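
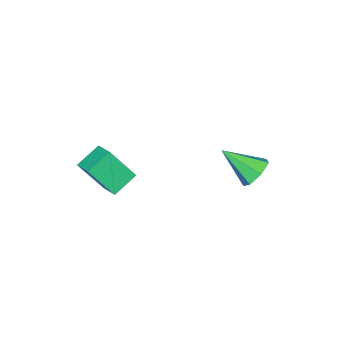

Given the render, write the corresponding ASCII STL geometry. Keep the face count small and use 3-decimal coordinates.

solid 
facet normal -0.226 0.783 -0.579
outer loop
vertex -3.108 0.652 -1.172
vertex -3.777 0.926 -0.541
vertex -2.849 1.17 -0.573
endloop
endfacet
facet normal 0.940 -0.314 -0.135
outer loop
vertex -3.108 0.652 -1.172
vertex -2.849 1.17 -0.573
vertex -3.303 -0.726 0.681
endloop
endfacet
facet normal -0.226 0.783 -0.579
outer loop
vertex -2.849 1.17 -0.573
vertex -3.777 0.926 -0.541
vertex -3.289 1.504 0.05
endloop
endfacet
facet normal 0.843 0.142 0.519
outer loop
vertex -2.849 1.17 -0.573
vertex -3.289 1.504 0.05
vertex -3.303 -0.726 0.681
endloop
endfacet
facet normal -0.225 0.783 -0.580
outer loop
vertex -3.289 1.504 0.05
vertex -3.777 0.926 -0.541
vertex -4.097 1.404 0.228
endloop
endfacet
facet normal 0.176 0.267 0.948
outer loop
vertex -3.289 1.504 0.05
vertex -4.097 1.404 0.228
vertex -3.303 -0.726 0.681
endloop
endfacet
facet normal -0.224 0.783 -0.580
outer loop
vertex -4.097 1.404 0.228
vertex -3.777 0.926 -0.541
vertex -4.664 0.944 -0.174
endloop
endfacet
facet normal -0.560 -0.033 0.828
outer loop
vertex -4.097 1.404 0.228
vertex -4.664 0.944 -0.174
vertex -3.303 -0.726 0.681
endloop
endfacet
facet normal -0.224 0.783 -0.580
outer loop
vertex -4.664 0.944 -0.174
vertex -3.777 0.926 -0.541
vertex -4.563 0.471 -0.852
endloop
endfacet
facet normal -0.809 -0.531 0.250
outer loop
vertex -4.664 0.944 -0.174
vertex -4.563 0.471 -0.852
vertex -3.303 -0.726 0.681
endloop
endfacet
facet normal -0.224 0.784 -0.579
outer loop
vertex -4.563 0.471 -0.852
vertex -3.777 0.926 -0.541
vertex -3.87 0.341 -1.296
endloop
endfacet
facet normal -0.385 -0.854 -0.351
outer loop
vertex -4.563 0.471 -0.852
vertex -3.87 0.341 -1.296
vertex -3.303 -0.726 0.681
endloop
endfacet
facet normal -0.225 0.783 -0.579
outer loop
vertex -3.87 0.341 -1.296
vertex -3.777 0.926 -0.541
vertex -3.108 0.652 -1.172
endloop
endfacet
facet normal 0.394 -0.757 -0.521
outer loop
vertex -3.87 0.341 -1.296
vertex -3.108 0.652 -1.172
vertex -3.303 -0.726 0.681
endloop
endfacet
facet normal -0.317 0.472 -0.822
outer loop
vertex 0.76 -3.405 1.017
vertex 1.211 -2.46 1.386
vertex 1.986 -3.732 0.356
endloop
endfacet
facet normal -0.406 -0.851 -0.333
outer loop
vertex 2.649 -4.72 2.074
vertex 0.76 -3.405 1.017
vertex 1.986 -3.732 0.356
endloop
endfacet
facet normal -0.317 0.472 -0.822
outer loop
vertex 1.986 -3.732 0.356
vertex 1.211 -2.46 1.386
vertex 2.437 -2.787 0.725
endloop
endfacet
facet normal 0.857 -0.229 -0.462
outer loop
vertex 2.437 -2.787 0.725
vertex 2.649 -4.72 2.074
vertex 1.986 -3.732 0.356
endloop
endfacet
facet normal -0.857 0.229 0.462
outer loop
vertex 0.76 -3.405 1.017
vertex 1.874 -3.448 3.104
vertex 1.211 -2.46 1.386
endloop
endfacet
facet normal -0.406 -0.851 -0.333
outer loop
vertex 1.423 -4.393 2.735
vertex 0.76 -3.405 1.017
vertex 2.649 -4.72 2.074
endloop
endfacet
facet normal -0.857 0.229 0.462
outer loop
vertex 1.423 -4.393 2.735
vertex 1.874 -3.448 3.104
vertex 0.76 -3.405 1.017
endloop
endfacet
facet normal 0.406 0.851 0.333
outer loop
vertex 1.211 -2.46 1.386
vertex 1.874 -3.448 3.104
vertex 2.437 -2.787 0.725
endloop
endfacet
facet normal 0.857 -0.229 -0.462
outer loop
vertex 3.1 -3.775 2.443
vertex 2.649 -4.72 2.074
vertex 2.437 -2.787 0.725
endloop
endfacet
facet normal 0.406 0.851 0.333
outer loop
vertex 2.437 -2.787 0.725
vertex 1.874 -3.448 3.104
vertex 3.1 -3.775 2.443
endloop
endfacet
facet normal 0.317 -0.472 0.822
outer loop
vertex 3.1 -3.775 2.443
vertex 1.423 -4.393 2.735
vertex 2.649 -4.72 2.074
endloop
endfacet
facet normal 0.317 -0.472 0.822
outer loop
vertex 1.874 -3.448 3.104
vertex 1.423 -4.393 2.735
vertex 3.1 -3.775 2.443
endloop
endfacet

endsolid


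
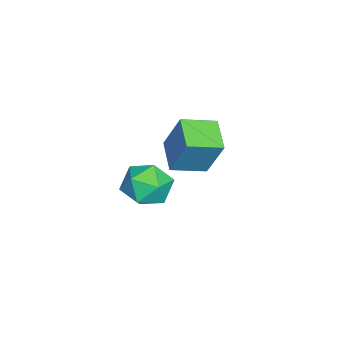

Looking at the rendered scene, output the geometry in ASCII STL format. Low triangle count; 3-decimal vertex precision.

solid 
facet normal -0.868 -0.365 0.337
outer loop
vertex -3.081 0.263 4.385
vertex -3.753 1.516 4.01
vertex -3.456 -0.461 2.635
endloop
endfacet
facet normal 0.457 -0.852 0.255
outer loop
vertex -2.207 0.064 2.15
vertex -3.081 0.263 4.385
vertex -3.456 -0.461 2.635
endloop
endfacet
facet normal -0.867 -0.365 0.338
outer loop
vertex -3.456 -0.461 2.635
vertex -3.753 1.516 4.01
vertex -4.129 0.791 2.261
endloop
endfacet
facet normal -0.194 -0.375 -0.906
outer loop
vertex -4.129 0.791 2.261
vertex -2.207 0.064 2.15
vertex -3.456 -0.461 2.635
endloop
endfacet
facet normal 0.194 0.375 0.906
outer loop
vertex -3.081 0.263 4.385
vertex -2.504 2.041 3.525
vertex -3.753 1.516 4.01
endloop
endfacet
facet normal 0.458 -0.852 0.255
outer loop
vertex -1.831 0.789 3.899
vertex -3.081 0.263 4.385
vertex -2.207 0.064 2.15
endloop
endfacet
facet normal 0.194 0.375 0.906
outer loop
vertex -1.831 0.789 3.899
vertex -2.504 2.041 3.525
vertex -3.081 0.263 4.385
endloop
endfacet
facet normal -0.457 0.852 -0.255
outer loop
vertex -3.753 1.516 4.01
vertex -2.504 2.041 3.525
vertex -4.129 0.791 2.261
endloop
endfacet
facet normal -0.194 -0.375 -0.906
outer loop
vertex -2.879 1.317 1.775
vertex -2.207 0.064 2.15
vertex -4.129 0.791 2.261
endloop
endfacet
facet normal -0.457 0.852 -0.254
outer loop
vertex -4.129 0.791 2.261
vertex -2.504 2.041 3.525
vertex -2.879 1.317 1.775
endloop
endfacet
facet normal 0.868 0.364 -0.338
outer loop
vertex -2.879 1.317 1.775
vertex -1.831 0.789 3.899
vertex -2.207 0.064 2.15
endloop
endfacet
facet normal 0.868 0.366 -0.337
outer loop
vertex -2.504 2.041 3.525
vertex -1.831 0.789 3.899
vertex -2.879 1.317 1.775
endloop
endfacet
facet normal -0.666 -0.168 0.727
outer loop
vertex -0.007 0.099 4.039
vertex 0.534 -0.724 4.344
vertex 0.737 0.204 4.745
endloop
endfacet
facet normal -0.622 0.529 0.577
outer loop
vertex -0.007 0.099 4.039
vertex 0.737 0.204 4.745
vertex 0.636 0.903 3.995
endloop
endfacet
facet normal -0.779 0.617 -0.114
outer loop
vertex -0.007 0.099 4.039
vertex 0.636 0.903 3.995
vertex 0.37 0.408 3.131
endloop
endfacet
facet normal -0.920 -0.026 -0.391
outer loop
vertex -0.007 0.099 4.039
vertex 0.37 0.408 3.131
vertex 0.307 -0.598 3.347
endloop
endfacet
facet normal -0.850 -0.511 0.129
outer loop
vertex -0.007 0.099 4.039
vertex 0.307 -0.598 3.347
vertex 0.534 -0.724 4.344
endloop
endfacet
facet normal 0.054 0.734 0.677
outer loop
vertex 0.636 0.903 3.995
vertex 0.737 0.204 4.745
vertex 1.573 0.578 4.273
endloop
endfacet
facet normal -0.017 -0.393 0.919
outer loop
vertex 0.737 0.204 4.745
vertex 0.534 -0.724 4.344
vertex 1.51 -0.428 4.489
endloop
endfacet
facet normal -0.315 -0.948 -0.048
outer loop
vertex 0.534 -0.724 4.344
vertex 0.307 -0.598 3.347
vertex 1.244 -0.923 3.625
endloop
endfacet
facet normal -0.428 -0.164 -0.889
outer loop
vertex 0.307 -0.598 3.347
vertex 0.37 0.408 3.131
vertex 1.143 -0.224 2.875
endloop
endfacet
facet normal -0.200 0.875 -0.440
outer loop
vertex 0.37 0.408 3.131
vertex 0.636 0.903 3.995
vertex 1.346 0.704 3.276
endloop
endfacet
facet normal 0.920 0.026 0.391
outer loop
vertex 1.887 -0.119 3.581
vertex 1.573 0.578 4.273
vertex 1.51 -0.428 4.489
endloop
endfacet
facet normal 0.779 -0.617 0.114
outer loop
vertex 1.887 -0.119 3.581
vertex 1.51 -0.428 4.489
vertex 1.244 -0.923 3.625
endloop
endfacet
facet normal 0.622 -0.529 -0.577
outer loop
vertex 1.887 -0.119 3.581
vertex 1.244 -0.923 3.625
vertex 1.143 -0.224 2.875
endloop
endfacet
facet normal 0.666 0.168 -0.727
outer loop
vertex 1.887 -0.119 3.581
vertex 1.143 -0.224 2.875
vertex 1.346 0.704 3.276
endloop
endfacet
facet normal 0.850 0.511 -0.129
outer loop
vertex 1.887 -0.119 3.581
vertex 1.346 0.704 3.276
vertex 1.573 0.578 4.273
endloop
endfacet
facet normal 0.428 0.164 0.889
outer loop
vertex 1.51 -0.428 4.489
vertex 1.573 0.578 4.273
vertex 0.737 0.204 4.745
endloop
endfacet
facet normal 0.200 -0.875 0.440
outer loop
vertex 1.244 -0.923 3.625
vertex 1.51 -0.428 4.489
vertex 0.534 -0.724 4.344
endloop
endfacet
facet normal -0.054 -0.734 -0.677
outer loop
vertex 1.143 -0.224 2.875
vertex 1.244 -0.923 3.625
vertex 0.307 -0.598 3.347
endloop
endfacet
facet normal 0.017 0.393 -0.919
outer loop
vertex 1.346 0.704 3.276
vertex 1.143 -0.224 2.875
vertex 0.37 0.408 3.131
endloop
endfacet
facet normal 0.315 0.948 0.048
outer loop
vertex 1.573 0.578 4.273
vertex 1.346 0.704 3.276
vertex 0.636 0.903 3.995
endloop
endfacet

endsolid


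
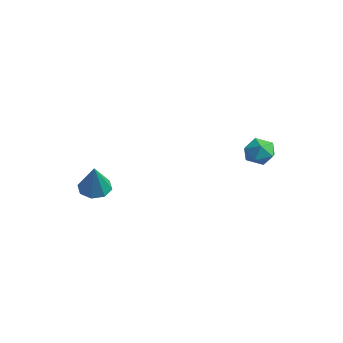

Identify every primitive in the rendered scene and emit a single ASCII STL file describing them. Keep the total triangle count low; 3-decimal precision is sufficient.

solid 
facet normal -0.833 0.133 0.537
outer loop
vertex -0.742 3.081 0.059
vertex -0.907 2.47 -0.045
vertex -0.552 2.624 0.467
endloop
endfacet
facet normal -0.308 0.559 0.770
outer loop
vertex -0.742 3.081 0.059
vertex -0.552 2.624 0.467
vertex -0.145 3.088 0.293
endloop
endfacet
facet normal -0.099 0.969 0.225
outer loop
vertex -0.742 3.081 0.059
vertex -0.145 3.088 0.293
vertex -0.248 3.221 -0.326
endloop
endfacet
facet normal -0.495 0.798 -0.344
outer loop
vertex -0.742 3.081 0.059
vertex -0.248 3.221 -0.326
vertex -0.719 2.839 -0.535
endloop
endfacet
facet normal -0.947 0.282 -0.151
outer loop
vertex -0.742 3.081 0.059
vertex -0.719 2.839 -0.535
vertex -0.907 2.47 -0.045
endloop
endfacet
facet normal 0.242 0.148 0.959
outer loop
vertex -0.145 3.088 0.293
vertex -0.552 2.624 0.467
vertex 0.059 2.481 0.335
endloop
endfacet
facet normal -0.607 -0.540 0.583
outer loop
vertex -0.552 2.624 0.467
vertex -0.907 2.47 -0.045
vertex -0.412 2.099 0.126
endloop
endfacet
facet normal -0.791 -0.303 -0.531
outer loop
vertex -0.907 2.47 -0.045
vertex -0.719 2.839 -0.535
vertex -0.515 2.232 -0.493
endloop
endfacet
facet normal -0.058 0.533 -0.844
outer loop
vertex -0.719 2.839 -0.535
vertex -0.248 3.221 -0.326
vertex -0.108 2.696 -0.667
endloop
endfacet
facet normal 0.581 0.810 0.078
outer loop
vertex -0.248 3.221 -0.326
vertex -0.145 3.088 0.293
vertex 0.247 2.85 -0.155
endloop
endfacet
facet normal 0.495 -0.798 0.344
outer loop
vertex 0.082 2.239 -0.259
vertex 0.059 2.481 0.335
vertex -0.412 2.099 0.126
endloop
endfacet
facet normal 0.099 -0.969 -0.225
outer loop
vertex 0.082 2.239 -0.259
vertex -0.412 2.099 0.126
vertex -0.515 2.232 -0.493
endloop
endfacet
facet normal 0.308 -0.559 -0.770
outer loop
vertex 0.082 2.239 -0.259
vertex -0.515 2.232 -0.493
vertex -0.108 2.696 -0.667
endloop
endfacet
facet normal 0.833 -0.133 -0.537
outer loop
vertex 0.082 2.239 -0.259
vertex -0.108 2.696 -0.667
vertex 0.247 2.85 -0.155
endloop
endfacet
facet normal 0.947 -0.282 0.151
outer loop
vertex 0.082 2.239 -0.259
vertex 0.247 2.85 -0.155
vertex 0.059 2.481 0.335
endloop
endfacet
facet normal 0.058 -0.533 0.844
outer loop
vertex -0.412 2.099 0.126
vertex 0.059 2.481 0.335
vertex -0.552 2.624 0.467
endloop
endfacet
facet normal -0.581 -0.810 -0.078
outer loop
vertex -0.515 2.232 -0.493
vertex -0.412 2.099 0.126
vertex -0.907 2.47 -0.045
endloop
endfacet
facet normal -0.242 -0.148 -0.959
outer loop
vertex -0.108 2.696 -0.667
vertex -0.515 2.232 -0.493
vertex -0.719 2.839 -0.535
endloop
endfacet
facet normal 0.607 0.540 -0.583
outer loop
vertex 0.247 2.85 -0.155
vertex -0.108 2.696 -0.667
vertex -0.248 3.221 -0.326
endloop
endfacet
facet normal 0.791 0.303 0.531
outer loop
vertex 0.059 2.481 0.335
vertex 0.247 2.85 -0.155
vertex -0.145 3.088 0.293
endloop
endfacet
facet normal -0.435 0.223 -0.872
outer loop
vertex -3.278 -2.359 -2.465
vertex -3.694 -2.009 -2.168
vertex -3.137 -1.908 -2.42
endloop
endfacet
facet normal 0.950 -0.285 -0.125
outer loop
vertex -3.278 -2.359 -2.465
vertex -3.137 -1.908 -2.42
vertex -3.066 -2.331 -0.912
endloop
endfacet
facet normal -0.435 0.224 -0.872
outer loop
vertex -3.137 -1.908 -2.42
vertex -3.694 -2.009 -2.168
vertex -3.322 -1.517 -2.227
endloop
endfacet
facet normal 0.914 0.399 0.069
outer loop
vertex -3.137 -1.908 -2.42
vertex -3.322 -1.517 -2.227
vertex -3.066 -2.331 -0.912
endloop
endfacet
facet normal -0.435 0.224 -0.872
outer loop
vertex -3.322 -1.517 -2.227
vertex -3.694 -2.009 -2.168
vertex -3.726 -1.413 -1.999
endloop
endfacet
facet normal 0.437 0.800 0.410
outer loop
vertex -3.322 -1.517 -2.227
vertex -3.726 -1.413 -1.999
vertex -3.066 -2.331 -0.912
endloop
endfacet
facet normal -0.436 0.224 -0.872
outer loop
vertex -3.726 -1.413 -1.999
vertex -3.694 -2.009 -2.168
vertex -4.11 -1.659 -1.87
endloop
endfacet
facet normal -0.203 0.684 0.701
outer loop
vertex -3.726 -1.413 -1.999
vertex -4.11 -1.659 -1.87
vertex -3.066 -2.331 -0.912
endloop
endfacet
facet normal -0.436 0.223 -0.872
outer loop
vertex -4.11 -1.659 -1.87
vertex -3.694 -2.009 -2.168
vertex -4.251 -2.11 -1.915
endloop
endfacet
facet normal -0.628 0.120 0.769
outer loop
vertex -4.11 -1.659 -1.87
vertex -4.251 -2.11 -1.915
vertex -3.066 -2.331 -0.912
endloop
endfacet
facet normal -0.436 0.222 -0.872
outer loop
vertex -4.251 -2.11 -1.915
vertex -3.694 -2.009 -2.168
vertex -4.065 -2.502 -2.108
endloop
endfacet
facet normal -0.592 -0.564 0.575
outer loop
vertex -4.251 -2.11 -1.915
vertex -4.065 -2.502 -2.108
vertex -3.066 -2.331 -0.912
endloop
endfacet
facet normal -0.436 0.222 -0.872
outer loop
vertex -4.065 -2.502 -2.108
vertex -3.694 -2.009 -2.168
vertex -3.662 -2.605 -2.336
endloop
endfacet
facet normal -0.115 -0.966 0.234
outer loop
vertex -4.065 -2.502 -2.108
vertex -3.662 -2.605 -2.336
vertex -3.066 -2.331 -0.912
endloop
endfacet
facet normal -0.436 0.222 -0.872
outer loop
vertex -3.662 -2.605 -2.336
vertex -3.694 -2.009 -2.168
vertex -3.278 -2.359 -2.465
endloop
endfacet
facet normal 0.525 -0.849 -0.056
outer loop
vertex -3.662 -2.605 -2.336
vertex -3.278 -2.359 -2.465
vertex -3.066 -2.331 -0.912
endloop
endfacet

endsolid


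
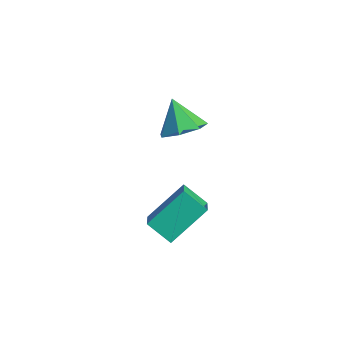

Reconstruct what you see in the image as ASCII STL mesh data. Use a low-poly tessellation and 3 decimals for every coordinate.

solid 
facet normal 0.634 -0.100 -0.767
outer loop
vertex 0.271 2.444 1.766
vertex -0.225 2.974 1.287
vertex 0.44 3.178 1.81
endloop
endfacet
facet normal 0.310 -0.128 0.942
outer loop
vertex 0.271 2.444 1.766
vertex 0.44 3.178 1.81
vertex -1.055 3.106 2.293
endloop
endfacet
facet normal 0.634 -0.100 -0.767
outer loop
vertex 0.44 3.178 1.81
vertex -0.225 2.974 1.287
vertex 0.108 3.759 1.46
endloop
endfacet
facet normal 0.222 0.593 0.774
outer loop
vertex 0.44 3.178 1.81
vertex 0.108 3.759 1.46
vertex -1.055 3.106 2.293
endloop
endfacet
facet normal 0.633 -0.100 -0.767
outer loop
vertex 0.108 3.759 1.46
vertex -0.225 2.974 1.287
vertex -0.475 3.749 0.98
endloop
endfacet
facet normal -0.279 0.905 0.320
outer loop
vertex 0.108 3.759 1.46
vertex -0.475 3.749 0.98
vertex -1.055 3.106 2.293
endloop
endfacet
facet normal 0.633 -0.100 -0.768
outer loop
vertex -0.475 3.749 0.98
vertex -0.225 2.974 1.287
vertex -0.87 3.155 0.732
endloop
endfacet
facet normal -0.815 0.575 -0.079
outer loop
vertex -0.475 3.749 0.98
vertex -0.87 3.155 0.732
vertex -1.055 3.106 2.293
endloop
endfacet
facet normal 0.633 -0.100 -0.768
outer loop
vertex -0.87 3.155 0.732
vertex -0.225 2.974 1.287
vertex -0.779 2.425 0.902
endloop
endfacet
facet normal -0.981 -0.150 -0.121
outer loop
vertex -0.87 3.155 0.732
vertex -0.779 2.425 0.902
vertex -1.055 3.106 2.293
endloop
endfacet
facet normal 0.633 -0.101 -0.767
outer loop
vertex -0.779 2.425 0.902
vertex -0.225 2.974 1.287
vertex -0.272 2.109 1.362
endloop
endfacet
facet normal -0.654 -0.723 0.224
outer loop
vertex -0.779 2.425 0.902
vertex -0.272 2.109 1.362
vertex -1.055 3.106 2.293
endloop
endfacet
facet normal 0.633 -0.101 -0.767
outer loop
vertex -0.272 2.109 1.362
vertex -0.225 2.974 1.287
vertex 0.271 2.444 1.766
endloop
endfacet
facet normal -0.079 -0.713 0.697
outer loop
vertex -0.272 2.109 1.362
vertex 0.271 2.444 1.766
vertex -1.055 3.106 2.293
endloop
endfacet
facet normal -0.664 0.486 -0.568
outer loop
vertex 2.972 0.649 2.58
vertex 3.732 1.017 2.007
vertex 2.857 -0.68 1.577
endloop
endfacet
facet normal -0.744 -0.360 0.562
outer loop
vertex 3.508 -1.157 2.133
vertex 2.972 0.649 2.58
vertex 2.857 -0.68 1.577
endloop
endfacet
facet normal -0.664 0.486 -0.568
outer loop
vertex 2.857 -0.68 1.577
vertex 3.732 1.017 2.007
vertex 3.617 -0.313 1.003
endloop
endfacet
facet normal -0.070 -0.796 -0.601
outer loop
vertex 3.617 -0.313 1.003
vertex 3.508 -1.157 2.133
vertex 2.857 -0.68 1.577
endloop
endfacet
facet normal 0.069 0.796 0.602
outer loop
vertex 2.972 0.649 2.58
vertex 4.383 0.54 2.563
vertex 3.732 1.017 2.007
endloop
endfacet
facet normal -0.744 -0.360 0.562
outer loop
vertex 3.623 0.173 3.137
vertex 2.972 0.649 2.58
vertex 3.508 -1.157 2.133
endloop
endfacet
facet normal 0.069 0.797 0.600
outer loop
vertex 3.623 0.173 3.137
vertex 4.383 0.54 2.563
vertex 2.972 0.649 2.58
endloop
endfacet
facet normal 0.744 0.360 -0.562
outer loop
vertex 3.732 1.017 2.007
vertex 4.383 0.54 2.563
vertex 3.617 -0.313 1.003
endloop
endfacet
facet normal -0.068 -0.796 -0.601
outer loop
vertex 4.268 -0.789 1.56
vertex 3.508 -1.157 2.133
vertex 3.617 -0.313 1.003
endloop
endfacet
facet normal 0.744 0.360 -0.562
outer loop
vertex 3.617 -0.313 1.003
vertex 4.383 0.54 2.563
vertex 4.268 -0.789 1.56
endloop
endfacet
facet normal 0.664 -0.486 0.568
outer loop
vertex 4.268 -0.789 1.56
vertex 3.623 0.173 3.137
vertex 3.508 -1.157 2.133
endloop
endfacet
facet normal 0.664 -0.486 0.568
outer loop
vertex 4.383 0.54 2.563
vertex 3.623 0.173 3.137
vertex 4.268 -0.789 1.56
endloop
endfacet

endsolid


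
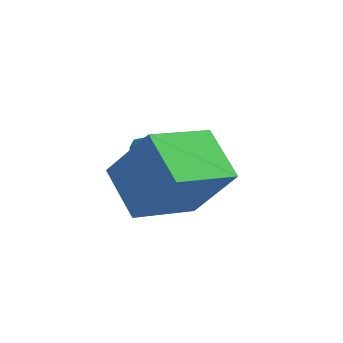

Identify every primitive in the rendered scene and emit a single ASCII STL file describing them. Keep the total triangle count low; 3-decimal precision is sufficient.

solid 
facet normal -0.522 0.756 0.396
outer loop
vertex -2.686 0.159 0.173
vertex -1.555 1.302 -0.519
vertex -3.605 0.241 -1.195
endloop
endfacet
facet normal -0.646 -0.653 0.395
outer loop
vertex -2.885 -0.802 -1.741
vertex -2.686 0.159 0.173
vertex -3.605 0.241 -1.195
endloop
endfacet
facet normal -0.522 0.756 0.396
outer loop
vertex -3.605 0.241 -1.195
vertex -1.555 1.302 -0.519
vertex -2.474 1.384 -1.887
endloop
endfacet
facet normal -0.557 0.049 -0.829
outer loop
vertex -2.474 1.384 -1.887
vertex -2.885 -0.802 -1.741
vertex -3.605 0.241 -1.195
endloop
endfacet
facet normal 0.557 -0.049 0.829
outer loop
vertex -2.686 0.159 0.173
vertex -0.835 0.259 -1.065
vertex -1.555 1.302 -0.519
endloop
endfacet
facet normal -0.646 -0.653 0.395
outer loop
vertex -1.966 -0.884 -0.373
vertex -2.686 0.159 0.173
vertex -2.885 -0.802 -1.741
endloop
endfacet
facet normal 0.557 -0.049 0.829
outer loop
vertex -1.966 -0.884 -0.373
vertex -0.835 0.259 -1.065
vertex -2.686 0.159 0.173
endloop
endfacet
facet normal 0.646 0.653 -0.395
outer loop
vertex -1.555 1.302 -0.519
vertex -0.835 0.259 -1.065
vertex -2.474 1.384 -1.887
endloop
endfacet
facet normal -0.557 0.049 -0.829
outer loop
vertex -1.754 0.341 -2.433
vertex -2.885 -0.802 -1.741
vertex -2.474 1.384 -1.887
endloop
endfacet
facet normal 0.646 0.653 -0.395
outer loop
vertex -2.474 1.384 -1.887
vertex -0.835 0.259 -1.065
vertex -1.754 0.341 -2.433
endloop
endfacet
facet normal 0.522 -0.756 -0.396
outer loop
vertex -1.754 0.341 -2.433
vertex -1.966 -0.884 -0.373
vertex -2.885 -0.802 -1.741
endloop
endfacet
facet normal 0.522 -0.756 -0.396
outer loop
vertex -0.835 0.259 -1.065
vertex -1.966 -0.884 -0.373
vertex -1.754 0.341 -2.433
endloop
endfacet
facet normal 0.166 -0.878 -0.450
outer loop
vertex -2.394 1.605 -3.126
vertex -2.65 1.305 -2.635
vertex -2.933 1.518 -3.155
endloop
endfacet
facet normal -0.025 0.453 -0.891
outer loop
vertex -2.394 1.605 -3.126
vertex -2.933 1.518 -3.155
vertex -2.595 2.675 -2.577
endloop
endfacet
facet normal -0.024 0.452 -0.891
outer loop
vertex -2.595 2.675 -2.577
vertex -2.933 1.518 -3.155
vertex -3.134 2.589 -2.606
endloop
endfacet
facet normal -0.164 0.878 0.450
outer loop
vertex -2.595 2.675 -2.577
vertex -3.134 2.589 -2.606
vertex -2.85 2.375 -2.085
endloop
endfacet
facet normal 0.165 -0.878 -0.449
outer loop
vertex -2.933 1.518 -3.155
vertex -2.65 1.305 -2.635
vertex -3.259 1.271 -2.792
endloop
endfacet
facet normal -0.786 0.159 -0.598
outer loop
vertex -2.933 1.518 -3.155
vertex -3.259 1.271 -2.792
vertex -3.134 2.589 -2.606
endloop
endfacet
facet normal -0.786 0.159 -0.598
outer loop
vertex -3.134 2.589 -2.606
vertex -3.259 1.271 -2.792
vertex -3.46 2.342 -2.243
endloop
endfacet
facet normal -0.164 0.878 0.450
outer loop
vertex -3.134 2.589 -2.606
vertex -3.46 2.342 -2.243
vertex -2.85 2.375 -2.085
endloop
endfacet
facet normal 0.165 -0.877 -0.451
outer loop
vertex -3.259 1.271 -2.792
vertex -2.65 1.305 -2.635
vertex -3.125 1.049 -2.311
endloop
endfacet
facet normal -0.955 -0.255 0.148
outer loop
vertex -3.259 1.271 -2.792
vertex -3.125 1.049 -2.311
vertex -3.46 2.342 -2.243
endloop
endfacet
facet normal -0.955 -0.255 0.148
outer loop
vertex -3.46 2.342 -2.243
vertex -3.125 1.049 -2.311
vertex -3.326 2.12 -1.761
endloop
endfacet
facet normal -0.164 0.878 0.450
outer loop
vertex -3.46 2.342 -2.243
vertex -3.326 2.12 -1.761
vertex -2.85 2.375 -2.085
endloop
endfacet
facet normal 0.165 -0.877 -0.451
outer loop
vertex -3.125 1.049 -2.311
vertex -2.65 1.305 -2.635
vertex -2.634 1.019 -2.073
endloop
endfacet
facet normal -0.407 -0.477 0.779
outer loop
vertex -3.125 1.049 -2.311
vertex -2.634 1.019 -2.073
vertex -3.326 2.12 -1.761
endloop
endfacet
facet normal -0.406 -0.476 0.780
outer loop
vertex -3.326 2.12 -1.761
vertex -2.634 1.019 -2.073
vertex -2.835 2.09 -1.524
endloop
endfacet
facet normal -0.164 0.878 0.450
outer loop
vertex -3.326 2.12 -1.761
vertex -2.835 2.09 -1.524
vertex -2.85 2.375 -2.085
endloop
endfacet
facet normal 0.165 -0.877 -0.451
outer loop
vertex -2.634 1.019 -2.073
vertex -2.65 1.305 -2.635
vertex -2.154 1.205 -2.259
endloop
endfacet
facet normal 0.451 -0.339 0.826
outer loop
vertex -2.634 1.019 -2.073
vertex -2.154 1.205 -2.259
vertex -2.835 2.09 -1.524
endloop
endfacet
facet normal 0.449 -0.340 0.826
outer loop
vertex -2.835 2.09 -1.524
vertex -2.154 1.205 -2.259
vertex -2.355 2.275 -1.709
endloop
endfacet
facet normal -0.165 0.878 0.450
outer loop
vertex -2.835 2.09 -1.524
vertex -2.355 2.275 -1.709
vertex -2.85 2.375 -2.085
endloop
endfacet
facet normal 0.164 -0.878 -0.450
outer loop
vertex -2.154 1.205 -2.259
vertex -2.65 1.305 -2.635
vertex -2.047 1.465 -2.727
endloop
endfacet
facet normal 0.967 0.053 0.250
outer loop
vertex -2.154 1.205 -2.259
vertex -2.047 1.465 -2.727
vertex -2.355 2.275 -1.709
endloop
endfacet
facet normal 0.967 0.053 0.250
outer loop
vertex -2.355 2.275 -1.709
vertex -2.047 1.465 -2.727
vertex -2.248 2.536 -2.178
endloop
endfacet
facet normal -0.165 0.877 0.451
outer loop
vertex -2.355 2.275 -1.709
vertex -2.248 2.536 -2.178
vertex -2.85 2.375 -2.085
endloop
endfacet
facet normal 0.164 -0.878 -0.451
outer loop
vertex -2.047 1.465 -2.727
vertex -2.65 1.305 -2.635
vertex -2.394 1.605 -3.126
endloop
endfacet
facet normal 0.755 0.406 -0.515
outer loop
vertex -2.047 1.465 -2.727
vertex -2.394 1.605 -3.126
vertex -2.248 2.536 -2.178
endloop
endfacet
facet normal 0.755 0.406 -0.515
outer loop
vertex -2.248 2.536 -2.178
vertex -2.394 1.605 -3.126
vertex -2.595 2.675 -2.577
endloop
endfacet
facet normal -0.165 0.878 0.450
outer loop
vertex -2.248 2.536 -2.178
vertex -2.595 2.675 -2.577
vertex -2.85 2.375 -2.085
endloop
endfacet

endsolid


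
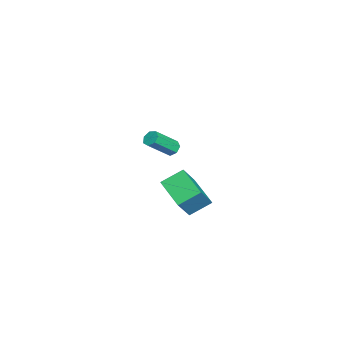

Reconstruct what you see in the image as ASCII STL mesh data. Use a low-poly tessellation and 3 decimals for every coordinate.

solid 
facet normal -0.722 -0.588 0.365
outer loop
vertex 3.592 1.645 -0.39
vertex 2.99 2.886 0.42
vertex 2.372 2.123 -2.031
endloop
endfacet
facet normal 0.377 -0.776 -0.506
outer loop
vertex 3.93 3.394 -2.82
vertex 3.592 1.645 -0.39
vertex 2.372 2.123 -2.031
endloop
endfacet
facet normal -0.721 -0.588 0.365
outer loop
vertex 2.372 2.123 -2.031
vertex 2.99 2.886 0.42
vertex 1.769 3.365 -1.221
endloop
endfacet
facet normal -0.581 0.227 -0.781
outer loop
vertex 1.769 3.365 -1.221
vertex 3.93 3.394 -2.82
vertex 2.372 2.123 -2.031
endloop
endfacet
facet normal 0.581 -0.228 0.781
outer loop
vertex 3.592 1.645 -0.39
vertex 4.548 4.157 -0.369
vertex 2.99 2.886 0.42
endloop
endfacet
facet normal 0.376 -0.776 -0.506
outer loop
vertex 5.151 2.915 -1.179
vertex 3.592 1.645 -0.39
vertex 3.93 3.394 -2.82
endloop
endfacet
facet normal 0.581 -0.228 0.781
outer loop
vertex 5.151 2.915 -1.179
vertex 4.548 4.157 -0.369
vertex 3.592 1.645 -0.39
endloop
endfacet
facet normal -0.376 0.776 0.506
outer loop
vertex 2.99 2.886 0.42
vertex 4.548 4.157 -0.369
vertex 1.769 3.365 -1.221
endloop
endfacet
facet normal -0.581 0.228 -0.781
outer loop
vertex 3.328 4.635 -2.01
vertex 3.93 3.394 -2.82
vertex 1.769 3.365 -1.221
endloop
endfacet
facet normal -0.376 0.776 0.506
outer loop
vertex 1.769 3.365 -1.221
vertex 4.548 4.157 -0.369
vertex 3.328 4.635 -2.01
endloop
endfacet
facet normal 0.722 0.588 -0.365
outer loop
vertex 3.328 4.635 -2.01
vertex 5.151 2.915 -1.179
vertex 3.93 3.394 -2.82
endloop
endfacet
facet normal 0.722 0.588 -0.365
outer loop
vertex 4.548 4.157 -0.369
vertex 5.151 2.915 -1.179
vertex 3.328 4.635 -2.01
endloop
endfacet
facet normal -0.463 0.582 -0.668
outer loop
vertex -3.807 1.018 -2.87
vertex -4.283 1.088 -2.479
vertex -3.772 1.435 -2.531
endloop
endfacet
facet normal 0.884 0.248 -0.396
outer loop
vertex -3.807 1.018 -2.87
vertex -3.772 1.435 -2.531
vertex -2.84 -0.199 -1.472
endloop
endfacet
facet normal 0.884 0.247 -0.397
outer loop
vertex -2.84 -0.199 -1.472
vertex -3.772 1.435 -2.531
vertex -2.805 0.218 -1.134
endloop
endfacet
facet normal 0.462 -0.581 0.670
outer loop
vertex -2.84 -0.199 -1.472
vertex -2.805 0.218 -1.134
vertex -3.317 -0.128 -1.081
endloop
endfacet
facet normal -0.463 0.582 -0.669
outer loop
vertex -3.772 1.435 -2.531
vertex -4.283 1.088 -2.479
vertex -4.122 1.591 -2.153
endloop
endfacet
facet normal 0.603 0.760 0.245
outer loop
vertex -3.772 1.435 -2.531
vertex -4.122 1.591 -2.153
vertex -2.805 0.218 -1.134
endloop
endfacet
facet normal 0.603 0.760 0.245
outer loop
vertex -2.805 0.218 -1.134
vertex -4.122 1.591 -2.153
vertex -3.155 0.374 -0.756
endloop
endfacet
facet normal 0.463 -0.582 0.669
outer loop
vertex -2.805 0.218 -1.134
vertex -3.155 0.374 -0.756
vertex -3.317 -0.128 -1.081
endloop
endfacet
facet normal -0.464 0.582 -0.668
outer loop
vertex -4.122 1.591 -2.153
vertex -4.283 1.088 -2.479
vertex -4.593 1.368 -2.02
endloop
endfacet
facet normal -0.133 0.700 0.702
outer loop
vertex -4.122 1.591 -2.153
vertex -4.593 1.368 -2.02
vertex -3.155 0.374 -0.756
endloop
endfacet
facet normal -0.132 0.701 0.701
outer loop
vertex -3.155 0.374 -0.756
vertex -4.593 1.368 -2.02
vertex -3.626 0.152 -0.623
endloop
endfacet
facet normal 0.463 -0.582 0.668
outer loop
vertex -3.155 0.374 -0.756
vertex -3.626 0.152 -0.623
vertex -3.317 -0.128 -1.081
endloop
endfacet
facet normal -0.462 0.584 -0.668
outer loop
vertex -4.593 1.368 -2.02
vertex -4.283 1.088 -2.479
vertex -4.832 0.935 -2.233
endloop
endfacet
facet normal -0.768 0.114 0.630
outer loop
vertex -4.593 1.368 -2.02
vertex -4.832 0.935 -2.233
vertex -3.626 0.152 -0.623
endloop
endfacet
facet normal -0.767 0.115 0.631
outer loop
vertex -3.626 0.152 -0.623
vertex -4.832 0.935 -2.233
vertex -3.865 -0.281 -0.835
endloop
endfacet
facet normal 0.463 -0.583 0.668
outer loop
vertex -3.626 0.152 -0.623
vertex -3.865 -0.281 -0.835
vertex -3.317 -0.128 -1.081
endloop
endfacet
facet normal -0.462 0.582 -0.670
outer loop
vertex -4.832 0.935 -2.233
vertex -4.283 1.088 -2.479
vertex -4.657 0.617 -2.63
endloop
endfacet
facet normal -0.825 -0.559 0.084
outer loop
vertex -4.832 0.935 -2.233
vertex -4.657 0.617 -2.63
vertex -3.865 -0.281 -0.835
endloop
endfacet
facet normal -0.825 -0.559 0.084
outer loop
vertex -3.865 -0.281 -0.835
vertex -4.657 0.617 -2.63
vertex -3.69 -0.599 -1.233
endloop
endfacet
facet normal 0.463 -0.582 0.669
outer loop
vertex -3.865 -0.281 -0.835
vertex -3.69 -0.599 -1.233
vertex -3.317 -0.128 -1.081
endloop
endfacet
facet normal -0.463 0.582 -0.668
outer loop
vertex -4.657 0.617 -2.63
vertex -4.283 1.088 -2.479
vertex -4.201 0.654 -2.914
endloop
endfacet
facet normal -0.261 -0.810 -0.525
outer loop
vertex -4.657 0.617 -2.63
vertex -4.201 0.654 -2.914
vertex -3.69 -0.599 -1.233
endloop
endfacet
facet normal -0.262 -0.810 -0.524
outer loop
vertex -3.69 -0.599 -1.233
vertex -4.201 0.654 -2.914
vertex -3.234 -0.563 -1.516
endloop
endfacet
facet normal 0.462 -0.582 0.670
outer loop
vertex -3.69 -0.599 -1.233
vertex -3.234 -0.563 -1.516
vertex -3.317 -0.128 -1.081
endloop
endfacet
facet normal -0.463 0.582 -0.668
outer loop
vertex -4.201 0.654 -2.914
vertex -4.283 1.088 -2.479
vertex -3.807 1.018 -2.87
endloop
endfacet
facet normal 0.500 -0.452 -0.739
outer loop
vertex -4.201 0.654 -2.914
vertex -3.807 1.018 -2.87
vertex -3.234 -0.563 -1.516
endloop
endfacet
facet normal 0.500 -0.452 -0.739
outer loop
vertex -3.234 -0.563 -1.516
vertex -3.807 1.018 -2.87
vertex -2.84 -0.199 -1.472
endloop
endfacet
facet normal 0.462 -0.581 0.670
outer loop
vertex -3.234 -0.563 -1.516
vertex -2.84 -0.199 -1.472
vertex -3.317 -0.128 -1.081
endloop
endfacet

endsolid


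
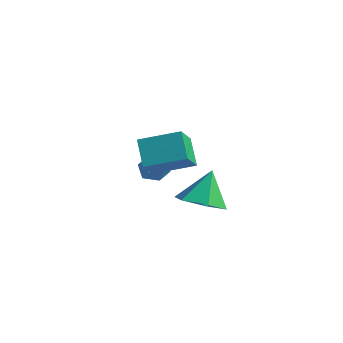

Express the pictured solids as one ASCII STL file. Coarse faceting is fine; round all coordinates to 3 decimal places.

solid 
facet normal -0.453 -0.345 0.822
outer loop
vertex -1.571 -1.773 -2.176
vertex -1.483 -2.443 -2.409
vertex -0.98 -2.136 -2.003
endloop
endfacet
facet normal -0.116 0.268 0.957
outer loop
vertex -1.571 -1.773 -2.176
vertex -0.98 -2.136 -2.003
vertex -0.935 -1.448 -2.19
endloop
endfacet
facet normal -0.379 0.765 0.520
outer loop
vertex -1.571 -1.773 -2.176
vertex -0.935 -1.448 -2.19
vertex -1.409 -1.328 -2.712
endloop
endfacet
facet normal -0.881 0.459 0.115
outer loop
vertex -1.571 -1.773 -2.176
vertex -1.409 -1.328 -2.712
vertex -1.747 -1.943 -2.848
endloop
endfacet
facet normal -0.927 -0.226 0.300
outer loop
vertex -1.571 -1.773 -2.176
vertex -1.747 -1.943 -2.848
vertex -1.483 -2.443 -2.409
endloop
endfacet
facet normal 0.575 0.179 0.798
outer loop
vertex -0.935 -1.448 -2.19
vertex -0.98 -2.136 -2.003
vertex -0.453 -1.917 -2.432
endloop
endfacet
facet normal 0.029 -0.814 0.580
outer loop
vertex -0.98 -2.136 -2.003
vertex -1.483 -2.443 -2.409
vertex -0.791 -2.532 -2.568
endloop
endfacet
facet normal -0.737 -0.621 -0.264
outer loop
vertex -1.483 -2.443 -2.409
vertex -1.747 -1.943 -2.848
vertex -1.265 -2.412 -3.09
endloop
endfacet
facet normal -0.664 0.490 -0.565
outer loop
vertex -1.747 -1.943 -2.848
vertex -1.409 -1.328 -2.712
vertex -1.22 -1.724 -3.277
endloop
endfacet
facet normal 0.148 0.985 0.092
outer loop
vertex -1.409 -1.328 -2.712
vertex -0.935 -1.448 -2.19
vertex -0.717 -1.417 -2.871
endloop
endfacet
facet normal 0.881 -0.459 -0.115
outer loop
vertex -0.629 -2.087 -3.104
vertex -0.453 -1.917 -2.432
vertex -0.791 -2.532 -2.568
endloop
endfacet
facet normal 0.379 -0.765 -0.520
outer loop
vertex -0.629 -2.087 -3.104
vertex -0.791 -2.532 -2.568
vertex -1.265 -2.412 -3.09
endloop
endfacet
facet normal 0.116 -0.268 -0.957
outer loop
vertex -0.629 -2.087 -3.104
vertex -1.265 -2.412 -3.09
vertex -1.22 -1.724 -3.277
endloop
endfacet
facet normal 0.453 0.345 -0.822
outer loop
vertex -0.629 -2.087 -3.104
vertex -1.22 -1.724 -3.277
vertex -0.717 -1.417 -2.871
endloop
endfacet
facet normal 0.927 0.226 -0.300
outer loop
vertex -0.629 -2.087 -3.104
vertex -0.717 -1.417 -2.871
vertex -0.453 -1.917 -2.432
endloop
endfacet
facet normal 0.664 -0.490 0.565
outer loop
vertex -0.791 -2.532 -2.568
vertex -0.453 -1.917 -2.432
vertex -0.98 -2.136 -2.003
endloop
endfacet
facet normal -0.148 -0.985 -0.092
outer loop
vertex -1.265 -2.412 -3.09
vertex -0.791 -2.532 -2.568
vertex -1.483 -2.443 -2.409
endloop
endfacet
facet normal -0.575 -0.179 -0.798
outer loop
vertex -1.22 -1.724 -3.277
vertex -1.265 -2.412 -3.09
vertex -1.747 -1.943 -2.848
endloop
endfacet
facet normal -0.029 0.814 -0.580
outer loop
vertex -0.717 -1.417 -2.871
vertex -1.22 -1.724 -3.277
vertex -1.409 -1.328 -2.712
endloop
endfacet
facet normal 0.737 0.621 0.264
outer loop
vertex -0.453 -1.917 -2.432
vertex -0.717 -1.417 -2.871
vertex -0.935 -1.448 -2.19
endloop
endfacet
facet normal -0.598 0.339 0.726
outer loop
vertex 0.566 -4.363 0.349
vertex 1.793 -3.266 0.848
vertex 0.033 -3.353 -0.561
endloop
endfacet
facet normal -0.713 -0.638 -0.290
outer loop
vertex 0.847 -3.814 -1.548
vertex 0.566 -4.363 0.349
vertex 0.033 -3.353 -0.561
endloop
endfacet
facet normal -0.598 0.338 0.726
outer loop
vertex 0.033 -3.353 -0.561
vertex 1.793 -3.266 0.848
vertex 1.26 -2.256 -0.061
endloop
endfacet
facet normal -0.364 0.692 -0.624
outer loop
vertex 1.26 -2.256 -0.061
vertex 0.847 -3.814 -1.548
vertex 0.033 -3.353 -0.561
endloop
endfacet
facet normal 0.365 -0.691 0.624
outer loop
vertex 0.566 -4.363 0.349
vertex 2.607 -3.727 -0.139
vertex 1.793 -3.266 0.848
endloop
endfacet
facet normal -0.713 -0.638 -0.290
outer loop
vertex 1.38 -4.824 -0.639
vertex 0.566 -4.363 0.349
vertex 0.847 -3.814 -1.548
endloop
endfacet
facet normal 0.365 -0.692 0.623
outer loop
vertex 1.38 -4.824 -0.639
vertex 2.607 -3.727 -0.139
vertex 0.566 -4.363 0.349
endloop
endfacet
facet normal 0.713 0.638 0.290
outer loop
vertex 1.793 -3.266 0.848
vertex 2.607 -3.727 -0.139
vertex 1.26 -2.256 -0.061
endloop
endfacet
facet normal -0.365 0.692 -0.623
outer loop
vertex 2.074 -2.717 -1.049
vertex 0.847 -3.814 -1.548
vertex 1.26 -2.256 -0.061
endloop
endfacet
facet normal 0.713 0.638 0.290
outer loop
vertex 1.26 -2.256 -0.061
vertex 2.607 -3.727 -0.139
vertex 2.074 -2.717 -1.049
endloop
endfacet
facet normal 0.598 -0.338 -0.727
outer loop
vertex 2.074 -2.717 -1.049
vertex 1.38 -4.824 -0.639
vertex 0.847 -3.814 -1.548
endloop
endfacet
facet normal 0.598 -0.338 -0.726
outer loop
vertex 2.607 -3.727 -0.139
vertex 1.38 -4.824 -0.639
vertex 2.074 -2.717 -1.049
endloop
endfacet
facet normal 0.087 -0.463 -0.882
outer loop
vertex 4.503 -4.554 -1.618
vertex 3.659 -4.085 -1.947
vertex 4.57 -3.649 -2.086
endloop
endfacet
facet normal 0.825 0.210 0.524
outer loop
vertex 4.503 -4.554 -1.618
vertex 4.57 -3.649 -2.086
vertex 3.521 -3.355 -0.553
endloop
endfacet
facet normal 0.087 -0.462 -0.882
outer loop
vertex 4.57 -3.649 -2.086
vertex 3.659 -4.085 -1.947
vertex 3.726 -3.181 -2.414
endloop
endfacet
facet normal 0.441 0.888 0.132
outer loop
vertex 4.57 -3.649 -2.086
vertex 3.726 -3.181 -2.414
vertex 3.521 -3.355 -0.553
endloop
endfacet
facet normal 0.088 -0.462 -0.882
outer loop
vertex 3.726 -3.181 -2.414
vertex 3.659 -4.085 -1.947
vertex 2.814 -3.617 -2.276
endloop
endfacet
facet normal -0.426 0.904 0.038
outer loop
vertex 3.726 -3.181 -2.414
vertex 2.814 -3.617 -2.276
vertex 3.521 -3.355 -0.553
endloop
endfacet
facet normal 0.087 -0.463 -0.882
outer loop
vertex 2.814 -3.617 -2.276
vertex 3.659 -4.085 -1.947
vertex 2.747 -4.522 -1.808
endloop
endfacet
facet normal -0.910 0.242 0.337
outer loop
vertex 2.814 -3.617 -2.276
vertex 2.747 -4.522 -1.808
vertex 3.521 -3.355 -0.553
endloop
endfacet
facet normal 0.087 -0.462 -0.883
outer loop
vertex 2.747 -4.522 -1.808
vertex 3.659 -4.085 -1.947
vertex 3.592 -4.99 -1.48
endloop
endfacet
facet normal -0.525 -0.437 0.730
outer loop
vertex 2.747 -4.522 -1.808
vertex 3.592 -4.99 -1.48
vertex 3.521 -3.355 -0.553
endloop
endfacet
facet normal 0.087 -0.462 -0.883
outer loop
vertex 3.592 -4.99 -1.48
vertex 3.659 -4.085 -1.947
vertex 4.503 -4.554 -1.618
endloop
endfacet
facet normal 0.341 -0.452 0.824
outer loop
vertex 3.592 -4.99 -1.48
vertex 4.503 -4.554 -1.618
vertex 3.521 -3.355 -0.553
endloop
endfacet

endsolid


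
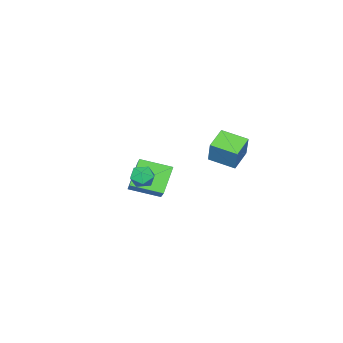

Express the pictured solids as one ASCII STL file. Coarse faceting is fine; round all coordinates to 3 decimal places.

solid 
facet normal -0.919 -0.198 0.341
outer loop
vertex -3.267 2.217 2.314
vertex -3.703 3.666 1.978
vertex -3.694 1.759 0.896
endloop
endfacet
facet normal 0.282 -0.935 0.217
outer loop
vertex -2.417 2.034 0.422
vertex -3.267 2.217 2.314
vertex -3.694 1.759 0.896
endloop
endfacet
facet normal -0.919 -0.198 0.341
outer loop
vertex -3.694 1.759 0.896
vertex -3.703 3.666 1.978
vertex -4.131 3.208 0.56
endloop
endfacet
facet normal -0.276 -0.295 -0.915
outer loop
vertex -4.131 3.208 0.56
vertex -2.417 2.034 0.422
vertex -3.694 1.759 0.896
endloop
endfacet
facet normal 0.276 0.295 0.915
outer loop
vertex -3.267 2.217 2.314
vertex -2.426 3.941 1.504
vertex -3.703 3.666 1.978
endloop
endfacet
facet normal 0.282 -0.935 0.217
outer loop
vertex -1.989 2.492 1.84
vertex -3.267 2.217 2.314
vertex -2.417 2.034 0.422
endloop
endfacet
facet normal 0.276 0.295 0.915
outer loop
vertex -1.989 2.492 1.84
vertex -2.426 3.941 1.504
vertex -3.267 2.217 2.314
endloop
endfacet
facet normal -0.282 0.935 -0.217
outer loop
vertex -3.703 3.666 1.978
vertex -2.426 3.941 1.504
vertex -4.131 3.208 0.56
endloop
endfacet
facet normal -0.276 -0.295 -0.915
outer loop
vertex -2.853 3.483 0.086
vertex -2.417 2.034 0.422
vertex -4.131 3.208 0.56
endloop
endfacet
facet normal -0.282 0.935 -0.217
outer loop
vertex -4.131 3.208 0.56
vertex -2.426 3.941 1.504
vertex -2.853 3.483 0.086
endloop
endfacet
facet normal 0.919 0.197 -0.341
outer loop
vertex -2.853 3.483 0.086
vertex -1.989 2.492 1.84
vertex -2.417 2.034 0.422
endloop
endfacet
facet normal 0.919 0.198 -0.341
outer loop
vertex -2.426 3.941 1.504
vertex -1.989 2.492 1.84
vertex -2.853 3.483 0.086
endloop
endfacet
facet normal -0.921 -0.092 0.378
outer loop
vertex 3.111 3.11 2.203
vertex 3.261 2.429 2.402
vertex 3.393 2.978 2.858
endloop
endfacet
facet normal -0.696 0.584 0.417
outer loop
vertex 3.111 3.11 2.203
vertex 3.393 2.978 2.858
vertex 3.631 3.541 2.467
endloop
endfacet
facet normal -0.543 0.804 -0.242
outer loop
vertex 3.111 3.11 2.203
vertex 3.631 3.541 2.467
vertex 3.646 3.341 1.77
endloop
endfacet
facet normal -0.673 0.264 -0.691
outer loop
vertex 3.111 3.11 2.203
vertex 3.646 3.341 1.77
vertex 3.417 2.653 1.73
endloop
endfacet
facet normal -0.907 -0.289 -0.307
outer loop
vertex 3.111 3.11 2.203
vertex 3.417 2.653 1.73
vertex 3.261 2.429 2.402
endloop
endfacet
facet normal -0.093 0.594 0.799
outer loop
vertex 3.631 3.541 2.467
vertex 3.393 2.978 2.858
vertex 4.103 3.127 2.83
endloop
endfacet
facet normal -0.457 -0.501 0.735
outer loop
vertex 3.393 2.978 2.858
vertex 3.261 2.429 2.402
vertex 3.874 2.439 2.79
endloop
endfacet
facet normal -0.432 -0.821 -0.374
outer loop
vertex 3.261 2.429 2.402
vertex 3.417 2.653 1.73
vertex 3.889 2.239 2.093
endloop
endfacet
facet normal -0.055 0.076 -0.996
outer loop
vertex 3.417 2.653 1.73
vertex 3.646 3.341 1.77
vertex 4.127 2.802 1.702
endloop
endfacet
facet normal 0.155 0.950 -0.269
outer loop
vertex 3.646 3.341 1.77
vertex 3.631 3.541 2.467
vertex 4.259 3.351 2.158
endloop
endfacet
facet normal 0.673 -0.264 0.691
outer loop
vertex 4.409 2.67 2.357
vertex 4.103 3.127 2.83
vertex 3.874 2.439 2.79
endloop
endfacet
facet normal 0.543 -0.804 0.242
outer loop
vertex 4.409 2.67 2.357
vertex 3.874 2.439 2.79
vertex 3.889 2.239 2.093
endloop
endfacet
facet normal 0.696 -0.584 -0.417
outer loop
vertex 4.409 2.67 2.357
vertex 3.889 2.239 2.093
vertex 4.127 2.802 1.702
endloop
endfacet
facet normal 0.921 0.092 -0.378
outer loop
vertex 4.409 2.67 2.357
vertex 4.127 2.802 1.702
vertex 4.259 3.351 2.158
endloop
endfacet
facet normal 0.907 0.289 0.307
outer loop
vertex 4.409 2.67 2.357
vertex 4.259 3.351 2.158
vertex 4.103 3.127 2.83
endloop
endfacet
facet normal 0.055 -0.076 0.996
outer loop
vertex 3.874 2.439 2.79
vertex 4.103 3.127 2.83
vertex 3.393 2.978 2.858
endloop
endfacet
facet normal -0.155 -0.950 0.269
outer loop
vertex 3.889 2.239 2.093
vertex 3.874 2.439 2.79
vertex 3.261 2.429 2.402
endloop
endfacet
facet normal 0.093 -0.594 -0.799
outer loop
vertex 4.127 2.802 1.702
vertex 3.889 2.239 2.093
vertex 3.417 2.653 1.73
endloop
endfacet
facet normal 0.457 0.501 -0.735
outer loop
vertex 4.259 3.351 2.158
vertex 4.127 2.802 1.702
vertex 3.646 3.341 1.77
endloop
endfacet
facet normal 0.432 0.821 0.374
outer loop
vertex 4.103 3.127 2.83
vertex 4.259 3.351 2.158
vertex 3.631 3.541 2.467
endloop
endfacet
facet normal -0.528 0.808 -0.261
outer loop
vertex 1.124 2.644 1.673
vertex 2.237 2.956 0.386
vertex -0.012 1.495 0.412
endloop
endfacet
facet normal -0.643 -0.180 0.744
outer loop
vertex 0.923 0.064 0.874
vertex 1.124 2.644 1.673
vertex -0.012 1.495 0.412
endloop
endfacet
facet normal -0.528 0.808 -0.261
outer loop
vertex -0.012 1.495 0.412
vertex 2.237 2.956 0.386
vertex 1.101 1.806 -0.875
endloop
endfacet
facet normal -0.554 -0.561 -0.615
outer loop
vertex 1.101 1.806 -0.875
vertex 0.923 0.064 0.874
vertex -0.012 1.495 0.412
endloop
endfacet
facet normal 0.554 0.561 0.615
outer loop
vertex 1.124 2.644 1.673
vertex 3.172 1.525 0.848
vertex 2.237 2.956 0.386
endloop
endfacet
facet normal -0.643 -0.180 0.744
outer loop
vertex 2.059 1.214 2.135
vertex 1.124 2.644 1.673
vertex 0.923 0.064 0.874
endloop
endfacet
facet normal 0.554 0.561 0.615
outer loop
vertex 2.059 1.214 2.135
vertex 3.172 1.525 0.848
vertex 1.124 2.644 1.673
endloop
endfacet
facet normal 0.643 0.180 -0.744
outer loop
vertex 2.237 2.956 0.386
vertex 3.172 1.525 0.848
vertex 1.101 1.806 -0.875
endloop
endfacet
facet normal -0.554 -0.561 -0.615
outer loop
vertex 2.036 0.376 -0.413
vertex 0.923 0.064 0.874
vertex 1.101 1.806 -0.875
endloop
endfacet
facet normal 0.643 0.180 -0.744
outer loop
vertex 1.101 1.806 -0.875
vertex 3.172 1.525 0.848
vertex 2.036 0.376 -0.413
endloop
endfacet
facet normal 0.528 -0.808 0.261
outer loop
vertex 2.036 0.376 -0.413
vertex 2.059 1.214 2.135
vertex 0.923 0.064 0.874
endloop
endfacet
facet normal 0.528 -0.808 0.261
outer loop
vertex 3.172 1.525 0.848
vertex 2.059 1.214 2.135
vertex 2.036 0.376 -0.413
endloop
endfacet

endsolid


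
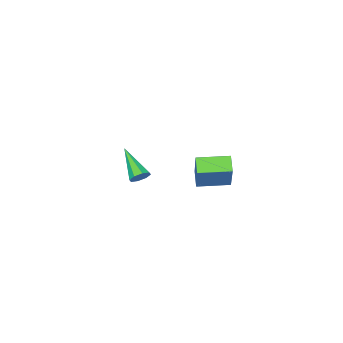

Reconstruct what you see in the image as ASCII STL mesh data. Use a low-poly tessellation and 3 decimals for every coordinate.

solid 
facet normal -0.805 0.593 0.032
outer loop
vertex -2.828 3.179 0.799
vertex -2.099 4.081 2.428
vertex -2.439 3.733 0.318
endloop
endfacet
facet normal -0.365 -0.451 -0.815
outer loop
vertex -1.281 2.879 0.272
vertex -2.828 3.179 0.799
vertex -2.439 3.733 0.318
endloop
endfacet
facet normal -0.805 0.593 0.032
outer loop
vertex -2.439 3.733 0.318
vertex -2.099 4.081 2.428
vertex -1.71 4.635 1.948
endloop
endfacet
facet normal 0.469 0.667 -0.579
outer loop
vertex -1.71 4.635 1.948
vertex -1.281 2.879 0.272
vertex -2.439 3.733 0.318
endloop
endfacet
facet normal -0.469 -0.667 0.579
outer loop
vertex -2.828 3.179 0.799
vertex -0.941 3.227 2.382
vertex -2.099 4.081 2.428
endloop
endfacet
facet normal -0.365 -0.450 -0.815
outer loop
vertex -1.67 2.325 0.752
vertex -2.828 3.179 0.799
vertex -1.281 2.879 0.272
endloop
endfacet
facet normal -0.469 -0.667 0.579
outer loop
vertex -1.67 2.325 0.752
vertex -0.941 3.227 2.382
vertex -2.828 3.179 0.799
endloop
endfacet
facet normal 0.364 0.450 0.815
outer loop
vertex -2.099 4.081 2.428
vertex -0.941 3.227 2.382
vertex -1.71 4.635 1.948
endloop
endfacet
facet normal 0.469 0.667 -0.579
outer loop
vertex -0.552 3.781 1.901
vertex -1.281 2.879 0.272
vertex -1.71 4.635 1.948
endloop
endfacet
facet normal 0.365 0.451 0.815
outer loop
vertex -1.71 4.635 1.948
vertex -0.941 3.227 2.382
vertex -0.552 3.781 1.901
endloop
endfacet
facet normal 0.805 -0.593 -0.032
outer loop
vertex -0.552 3.781 1.901
vertex -1.67 2.325 0.752
vertex -1.281 2.879 0.272
endloop
endfacet
facet normal 0.805 -0.593 -0.032
outer loop
vertex -0.941 3.227 2.382
vertex -1.67 2.325 0.752
vertex -0.552 3.781 1.901
endloop
endfacet
facet normal 0.170 0.818 -0.549
outer loop
vertex -1.12 -1.253 -1.562
vertex -1.409 -0.979 -1.243
vertex -0.914 -1.099 -1.269
endloop
endfacet
facet normal 0.761 -0.613 -0.213
outer loop
vertex -1.12 -1.253 -1.562
vertex -0.914 -1.099 -1.269
vertex -1.711 -2.441 -0.257
endloop
endfacet
facet normal 0.169 0.817 -0.551
outer loop
vertex -0.914 -1.099 -1.269
vertex -1.409 -0.979 -1.243
vertex -0.997 -0.874 -0.961
endloop
endfacet
facet normal 0.888 -0.224 0.403
outer loop
vertex -0.914 -1.099 -1.269
vertex -0.997 -0.874 -0.961
vertex -1.711 -2.441 -0.257
endloop
endfacet
facet normal 0.171 0.816 -0.553
outer loop
vertex -0.997 -0.874 -0.961
vertex -1.409 -0.979 -1.243
vertex -1.321 -0.71 -0.819
endloop
endfacet
facet normal 0.468 0.176 0.866
outer loop
vertex -0.997 -0.874 -0.961
vertex -1.321 -0.71 -0.819
vertex -1.711 -2.441 -0.257
endloop
endfacet
facet normal 0.169 0.816 -0.553
outer loop
vertex -1.321 -0.71 -0.819
vertex -1.409 -0.979 -1.243
vertex -1.697 -0.704 -0.925
endloop
endfacet
facet normal -0.249 0.349 0.903
outer loop
vertex -1.321 -0.71 -0.819
vertex -1.697 -0.704 -0.925
vertex -1.711 -2.441 -0.257
endloop
endfacet
facet normal 0.169 0.816 -0.553
outer loop
vertex -1.697 -0.704 -0.925
vertex -1.409 -0.979 -1.243
vertex -1.904 -0.859 -1.217
endloop
endfacet
facet normal -0.846 0.197 0.495
outer loop
vertex -1.697 -0.704 -0.925
vertex -1.904 -0.859 -1.217
vertex -1.711 -2.441 -0.257
endloop
endfacet
facet normal 0.169 0.817 -0.551
outer loop
vertex -1.904 -0.859 -1.217
vertex -1.409 -0.979 -1.243
vertex -1.821 -1.084 -1.525
endloop
endfacet
facet normal -0.974 -0.193 -0.122
outer loop
vertex -1.904 -0.859 -1.217
vertex -1.821 -1.084 -1.525
vertex -1.711 -2.441 -0.257
endloop
endfacet
facet normal 0.168 0.818 -0.550
outer loop
vertex -1.821 -1.084 -1.525
vertex -1.409 -0.979 -1.243
vertex -1.496 -1.247 -1.668
endloop
endfacet
facet normal -0.554 -0.592 -0.585
outer loop
vertex -1.821 -1.084 -1.525
vertex -1.496 -1.247 -1.668
vertex -1.711 -2.441 -0.257
endloop
endfacet
facet normal 0.168 0.818 -0.550
outer loop
vertex -1.496 -1.247 -1.668
vertex -1.409 -0.979 -1.243
vertex -1.12 -1.253 -1.562
endloop
endfacet
facet normal 0.163 -0.765 -0.623
outer loop
vertex -1.496 -1.247 -1.668
vertex -1.12 -1.253 -1.562
vertex -1.711 -2.441 -0.257
endloop
endfacet

endsolid


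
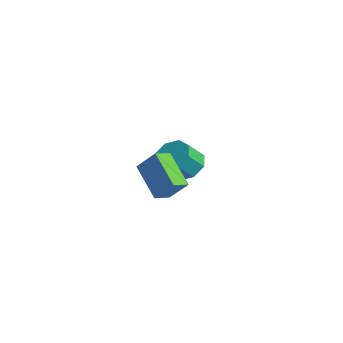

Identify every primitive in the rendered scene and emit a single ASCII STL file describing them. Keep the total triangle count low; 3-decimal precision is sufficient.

solid 
facet normal -0.741 -0.118 0.661
outer loop
vertex 3.209 -3.19 3.99
vertex 2.88 -2.348 3.771
vertex 2.381 -3.782 2.957
endloop
endfacet
facet normal 0.353 -0.905 0.236
outer loop
vertex 3.96 -3.532 1.549
vertex 3.209 -3.19 3.99
vertex 2.381 -3.782 2.957
endloop
endfacet
facet normal -0.741 -0.117 0.661
outer loop
vertex 2.381 -3.782 2.957
vertex 2.88 -2.348 3.771
vertex 2.053 -2.94 2.738
endloop
endfacet
facet normal -0.571 -0.408 -0.713
outer loop
vertex 2.053 -2.94 2.738
vertex 3.96 -3.532 1.549
vertex 2.381 -3.782 2.957
endloop
endfacet
facet normal 0.571 0.408 0.712
outer loop
vertex 3.209 -3.19 3.99
vertex 4.459 -2.098 2.363
vertex 2.88 -2.348 3.771
endloop
endfacet
facet normal 0.354 -0.905 0.236
outer loop
vertex 4.787 -2.94 2.582
vertex 3.209 -3.19 3.99
vertex 3.96 -3.532 1.549
endloop
endfacet
facet normal 0.571 0.408 0.712
outer loop
vertex 4.787 -2.94 2.582
vertex 4.459 -2.098 2.363
vertex 3.209 -3.19 3.99
endloop
endfacet
facet normal -0.354 0.905 -0.236
outer loop
vertex 2.88 -2.348 3.771
vertex 4.459 -2.098 2.363
vertex 2.053 -2.94 2.738
endloop
endfacet
facet normal -0.571 -0.408 -0.712
outer loop
vertex 3.631 -2.69 1.33
vertex 3.96 -3.532 1.549
vertex 2.053 -2.94 2.738
endloop
endfacet
facet normal -0.354 0.905 -0.235
outer loop
vertex 2.053 -2.94 2.738
vertex 4.459 -2.098 2.363
vertex 3.631 -2.69 1.33
endloop
endfacet
facet normal 0.741 0.118 -0.661
outer loop
vertex 3.631 -2.69 1.33
vertex 4.787 -2.94 2.582
vertex 3.96 -3.532 1.549
endloop
endfacet
facet normal 0.741 0.117 -0.661
outer loop
vertex 4.459 -2.098 2.363
vertex 4.787 -2.94 2.582
vertex 3.631 -2.69 1.33
endloop
endfacet
facet normal -0.236 0.692 -0.683
outer loop
vertex -1.563 -0.074 -0.032
vertex -2.032 0.507 0.719
vertex -1.052 0.448 0.32
endloop
endfacet
facet normal 0.740 -0.328 -0.588
outer loop
vertex -1.563 -0.074 -0.032
vertex -1.052 0.448 0.32
vertex -1.238 -1.029 0.91
endloop
endfacet
facet normal 0.740 -0.328 -0.588
outer loop
vertex -1.238 -1.029 0.91
vertex -1.052 0.448 0.32
vertex -0.727 -0.507 1.262
endloop
endfacet
facet normal 0.236 -0.691 0.683
outer loop
vertex -1.238 -1.029 0.91
vertex -0.727 -0.507 1.262
vertex -1.708 -0.447 1.661
endloop
endfacet
facet normal -0.236 0.692 -0.682
outer loop
vertex -1.052 0.448 0.32
vertex -2.032 0.507 0.719
vertex -1.115 1.005 0.907
endloop
endfacet
facet normal 0.969 0.223 -0.108
outer loop
vertex -1.052 0.448 0.32
vertex -1.115 1.005 0.907
vertex -0.727 -0.507 1.262
endloop
endfacet
facet normal 0.969 0.224 -0.107
outer loop
vertex -0.727 -0.507 1.262
vertex -1.115 1.005 0.907
vertex -0.791 0.05 1.849
endloop
endfacet
facet normal 0.235 -0.692 0.682
outer loop
vertex -0.727 -0.507 1.262
vertex -0.791 0.05 1.849
vertex -1.708 -0.447 1.661
endloop
endfacet
facet normal -0.236 0.692 -0.683
outer loop
vertex -1.115 1.005 0.907
vertex -2.032 0.507 0.719
vertex -1.716 1.27 1.383
endloop
endfacet
facet normal 0.629 0.644 0.436
outer loop
vertex -1.115 1.005 0.907
vertex -1.716 1.27 1.383
vertex -0.791 0.05 1.849
endloop
endfacet
facet normal 0.630 0.644 0.434
outer loop
vertex -0.791 0.05 1.849
vertex -1.716 1.27 1.383
vertex -1.391 0.316 2.325
endloop
endfacet
facet normal 0.235 -0.692 0.683
outer loop
vertex -0.791 0.05 1.849
vertex -1.391 0.316 2.325
vertex -1.708 -0.447 1.661
endloop
endfacet
facet normal -0.235 0.692 -0.683
outer loop
vertex -1.716 1.27 1.383
vertex -2.032 0.507 0.719
vertex -2.502 1.089 1.47
endloop
endfacet
facet normal -0.078 0.687 0.723
outer loop
vertex -1.716 1.27 1.383
vertex -2.502 1.089 1.47
vertex -1.391 0.316 2.325
endloop
endfacet
facet normal -0.079 0.686 0.723
outer loop
vertex -1.391 0.316 2.325
vertex -2.502 1.089 1.47
vertex -2.177 0.134 2.412
endloop
endfacet
facet normal 0.236 -0.692 0.682
outer loop
vertex -1.391 0.316 2.325
vertex -2.177 0.134 2.412
vertex -1.708 -0.447 1.661
endloop
endfacet
facet normal -0.236 0.691 -0.683
outer loop
vertex -2.502 1.089 1.47
vertex -2.032 0.507 0.719
vertex -3.013 0.567 1.118
endloop
endfacet
facet normal -0.740 0.328 0.588
outer loop
vertex -2.502 1.089 1.47
vertex -3.013 0.567 1.118
vertex -2.177 0.134 2.412
endloop
endfacet
facet normal -0.740 0.328 0.588
outer loop
vertex -2.177 0.134 2.412
vertex -3.013 0.567 1.118
vertex -2.688 -0.388 2.06
endloop
endfacet
facet normal 0.236 -0.692 0.683
outer loop
vertex -2.177 0.134 2.412
vertex -2.688 -0.388 2.06
vertex -1.708 -0.447 1.661
endloop
endfacet
facet normal -0.235 0.692 -0.682
outer loop
vertex -3.013 0.567 1.118
vertex -2.032 0.507 0.719
vertex -2.949 0.01 0.531
endloop
endfacet
facet normal -0.969 -0.224 0.107
outer loop
vertex -3.013 0.567 1.118
vertex -2.949 0.01 0.531
vertex -2.688 -0.388 2.06
endloop
endfacet
facet normal -0.969 -0.223 0.107
outer loop
vertex -2.688 -0.388 2.06
vertex -2.949 0.01 0.531
vertex -2.625 -0.945 1.473
endloop
endfacet
facet normal 0.236 -0.692 0.682
outer loop
vertex -2.688 -0.388 2.06
vertex -2.625 -0.945 1.473
vertex -1.708 -0.447 1.661
endloop
endfacet
facet normal -0.235 0.692 -0.683
outer loop
vertex -2.949 0.01 0.531
vertex -2.032 0.507 0.719
vertex -2.349 -0.256 0.055
endloop
endfacet
facet normal -0.630 -0.643 -0.435
outer loop
vertex -2.949 0.01 0.531
vertex -2.349 -0.256 0.055
vertex -2.625 -0.945 1.473
endloop
endfacet
facet normal -0.629 -0.644 -0.435
outer loop
vertex -2.625 -0.945 1.473
vertex -2.349 -0.256 0.055
vertex -2.024 -1.21 0.997
endloop
endfacet
facet normal 0.236 -0.692 0.683
outer loop
vertex -2.625 -0.945 1.473
vertex -2.024 -1.21 0.997
vertex -1.708 -0.447 1.661
endloop
endfacet
facet normal -0.236 0.692 -0.682
outer loop
vertex -2.349 -0.256 0.055
vertex -2.032 0.507 0.719
vertex -1.563 -0.074 -0.032
endloop
endfacet
facet normal 0.079 -0.687 -0.723
outer loop
vertex -2.349 -0.256 0.055
vertex -1.563 -0.074 -0.032
vertex -2.024 -1.21 0.997
endloop
endfacet
facet normal 0.078 -0.687 -0.723
outer loop
vertex -2.024 -1.21 0.997
vertex -1.563 -0.074 -0.032
vertex -1.238 -1.029 0.91
endloop
endfacet
facet normal 0.235 -0.692 0.683
outer loop
vertex -2.024 -1.21 0.997
vertex -1.238 -1.029 0.91
vertex -1.708 -0.447 1.661
endloop
endfacet

endsolid


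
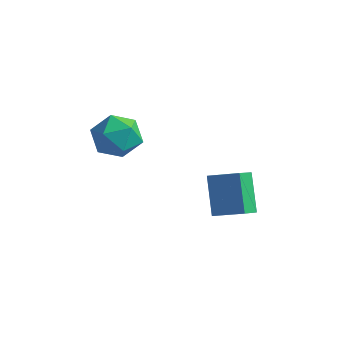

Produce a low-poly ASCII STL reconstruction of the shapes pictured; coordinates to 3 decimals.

solid 
facet normal -0.238 0.971 -0.020
outer loop
vertex -3.962 1.843 1.741
vertex -4.658 1.686 2.379
vertex -3.776 1.908 2.677
endloop
endfacet
facet normal 0.457 0.876 -0.152
outer loop
vertex -3.962 1.843 1.741
vertex -3.776 1.908 2.677
vertex -3.15 1.48 2.093
endloop
endfacet
facet normal 0.518 0.455 -0.724
outer loop
vertex -3.962 1.843 1.741
vertex -3.15 1.48 2.093
vertex -3.645 0.994 1.434
endloop
endfacet
facet normal -0.140 0.290 -0.947
outer loop
vertex -3.962 1.843 1.741
vertex -3.645 0.994 1.434
vertex -4.577 1.121 1.611
endloop
endfacet
facet normal -0.606 0.609 -0.512
outer loop
vertex -3.962 1.843 1.741
vertex -4.577 1.121 1.611
vertex -4.658 1.686 2.379
endloop
endfacet
facet normal 0.743 0.534 0.405
outer loop
vertex -3.15 1.48 2.093
vertex -3.776 1.908 2.677
vertex -3.343 1.099 2.949
endloop
endfacet
facet normal -0.382 0.687 0.619
outer loop
vertex -3.776 1.908 2.677
vertex -4.658 1.686 2.379
vertex -4.275 1.226 3.126
endloop
endfacet
facet normal -0.979 0.100 -0.176
outer loop
vertex -4.658 1.686 2.379
vertex -4.577 1.121 1.611
vertex -4.77 0.74 2.467
endloop
endfacet
facet normal -0.224 -0.416 -0.881
outer loop
vertex -4.577 1.121 1.611
vertex -3.645 0.994 1.434
vertex -4.144 0.312 1.883
endloop
endfacet
facet normal 0.840 -0.148 -0.522
outer loop
vertex -3.645 0.994 1.434
vertex -3.15 1.48 2.093
vertex -3.262 0.534 2.181
endloop
endfacet
facet normal 0.140 -0.290 0.947
outer loop
vertex -3.958 0.377 2.819
vertex -3.343 1.099 2.949
vertex -4.275 1.226 3.126
endloop
endfacet
facet normal -0.518 -0.455 0.724
outer loop
vertex -3.958 0.377 2.819
vertex -4.275 1.226 3.126
vertex -4.77 0.74 2.467
endloop
endfacet
facet normal -0.457 -0.876 0.152
outer loop
vertex -3.958 0.377 2.819
vertex -4.77 0.74 2.467
vertex -4.144 0.312 1.883
endloop
endfacet
facet normal 0.238 -0.971 0.020
outer loop
vertex -3.958 0.377 2.819
vertex -4.144 0.312 1.883
vertex -3.262 0.534 2.181
endloop
endfacet
facet normal 0.606 -0.609 0.512
outer loop
vertex -3.958 0.377 2.819
vertex -3.262 0.534 2.181
vertex -3.343 1.099 2.949
endloop
endfacet
facet normal 0.224 0.416 0.881
outer loop
vertex -4.275 1.226 3.126
vertex -3.343 1.099 2.949
vertex -3.776 1.908 2.677
endloop
endfacet
facet normal -0.840 0.148 0.522
outer loop
vertex -4.77 0.74 2.467
vertex -4.275 1.226 3.126
vertex -4.658 1.686 2.379
endloop
endfacet
facet normal -0.743 -0.534 -0.405
outer loop
vertex -4.144 0.312 1.883
vertex -4.77 0.74 2.467
vertex -4.577 1.121 1.611
endloop
endfacet
facet normal 0.382 -0.687 -0.619
outer loop
vertex -3.262 0.534 2.181
vertex -4.144 0.312 1.883
vertex -3.645 0.994 1.434
endloop
endfacet
facet normal 0.979 -0.100 0.176
outer loop
vertex -3.343 1.099 2.949
vertex -3.262 0.534 2.181
vertex -3.15 1.48 2.093
endloop
endfacet
facet normal -0.437 0.455 0.776
outer loop
vertex 0.047 2.381 1.371
vertex 0.023 3.16 0.901
vertex -1.023 2.088 0.94
endloop
endfacet
facet normal 0.026 -0.856 0.517
outer loop
vertex -0.323 1.36 -0.301
vertex 0.047 2.381 1.371
vertex -1.023 2.088 0.94
endloop
endfacet
facet normal -0.437 0.455 0.776
outer loop
vertex -1.023 2.088 0.94
vertex 0.023 3.16 0.901
vertex -1.047 2.867 0.47
endloop
endfacet
facet normal -0.899 -0.246 -0.362
outer loop
vertex -1.047 2.867 0.47
vertex -0.323 1.36 -0.301
vertex -1.023 2.088 0.94
endloop
endfacet
facet normal 0.899 0.246 0.362
outer loop
vertex 0.047 2.381 1.371
vertex 0.723 2.432 -0.34
vertex 0.023 3.16 0.901
endloop
endfacet
facet normal 0.026 -0.856 0.517
outer loop
vertex 0.747 1.653 0.13
vertex 0.047 2.381 1.371
vertex -0.323 1.36 -0.301
endloop
endfacet
facet normal 0.899 0.246 0.362
outer loop
vertex 0.747 1.653 0.13
vertex 0.723 2.432 -0.34
vertex 0.047 2.381 1.371
endloop
endfacet
facet normal -0.026 0.856 -0.517
outer loop
vertex 0.023 3.16 0.901
vertex 0.723 2.432 -0.34
vertex -1.047 2.867 0.47
endloop
endfacet
facet normal -0.899 -0.246 -0.362
outer loop
vertex -0.347 2.139 -0.771
vertex -0.323 1.36 -0.301
vertex -1.047 2.867 0.47
endloop
endfacet
facet normal -0.026 0.856 -0.517
outer loop
vertex -1.047 2.867 0.47
vertex 0.723 2.432 -0.34
vertex -0.347 2.139 -0.771
endloop
endfacet
facet normal 0.437 -0.455 -0.776
outer loop
vertex -0.347 2.139 -0.771
vertex 0.747 1.653 0.13
vertex -0.323 1.36 -0.301
endloop
endfacet
facet normal 0.437 -0.455 -0.776
outer loop
vertex 0.723 2.432 -0.34
vertex 0.747 1.653 0.13
vertex -0.347 2.139 -0.771
endloop
endfacet

endsolid


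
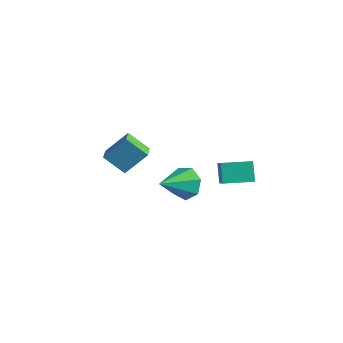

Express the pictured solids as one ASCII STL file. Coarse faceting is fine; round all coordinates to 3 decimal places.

solid 
facet normal -0.487 0.344 0.803
outer loop
vertex 2.35 0.856 4.295
vertex 3.344 2.185 4.328
vertex 1.053 1.856 3.08
endloop
endfacet
facet normal -0.599 -0.801 -0.020
outer loop
vertex 1.676 1.415 2.052
vertex 2.35 0.856 4.295
vertex 1.053 1.856 3.08
endloop
endfacet
facet normal -0.487 0.345 0.803
outer loop
vertex 1.053 1.856 3.08
vertex 3.344 2.185 4.328
vertex 2.047 3.185 3.112
endloop
endfacet
facet normal -0.636 0.490 -0.596
outer loop
vertex 2.047 3.185 3.112
vertex 1.676 1.415 2.052
vertex 1.053 1.856 3.08
endloop
endfacet
facet normal 0.636 -0.490 0.596
outer loop
vertex 2.35 0.856 4.295
vertex 3.967 1.744 3.3
vertex 3.344 2.185 4.328
endloop
endfacet
facet normal -0.599 -0.801 -0.020
outer loop
vertex 2.973 0.415 3.268
vertex 2.35 0.856 4.295
vertex 1.676 1.415 2.052
endloop
endfacet
facet normal 0.636 -0.490 0.596
outer loop
vertex 2.973 0.415 3.268
vertex 3.967 1.744 3.3
vertex 2.35 0.856 4.295
endloop
endfacet
facet normal 0.599 0.801 0.020
outer loop
vertex 3.344 2.185 4.328
vertex 3.967 1.744 3.3
vertex 2.047 3.185 3.112
endloop
endfacet
facet normal -0.636 0.490 -0.596
outer loop
vertex 2.67 2.744 2.085
vertex 1.676 1.415 2.052
vertex 2.047 3.185 3.112
endloop
endfacet
facet normal 0.599 0.801 0.020
outer loop
vertex 2.047 3.185 3.112
vertex 3.967 1.744 3.3
vertex 2.67 2.744 2.085
endloop
endfacet
facet normal 0.487 -0.344 -0.803
outer loop
vertex 2.67 2.744 2.085
vertex 2.973 0.415 3.268
vertex 1.676 1.415 2.052
endloop
endfacet
facet normal 0.486 -0.345 -0.803
outer loop
vertex 3.967 1.744 3.3
vertex 2.973 0.415 3.268
vertex 2.67 2.744 2.085
endloop
endfacet
facet normal -0.017 0.897 -0.441
outer loop
vertex 2.305 -0.493 3.653
vertex 1.483 -0.8 3.059
vertex 1.473 -0.333 4.01
endloop
endfacet
facet normal 0.392 -0.012 0.920
outer loop
vertex 2.305 -0.493 3.653
vertex 1.473 -0.333 4.01
vertex 1.517 -2.64 3.961
endloop
endfacet
facet normal -0.017 0.897 -0.441
outer loop
vertex 1.473 -0.333 4.01
vertex 1.483 -0.8 3.059
vertex 0.648 -0.525 3.651
endloop
endfacet
facet normal -0.394 -0.027 0.919
outer loop
vertex 1.473 -0.333 4.01
vertex 0.648 -0.525 3.651
vertex 1.517 -2.64 3.961
endloop
endfacet
facet normal -0.016 0.898 -0.440
outer loop
vertex 0.648 -0.525 3.651
vertex 1.483 -0.8 3.059
vertex 0.452 -0.923 2.846
endloop
endfacet
facet normal -0.878 -0.307 0.366
outer loop
vertex 0.648 -0.525 3.651
vertex 0.452 -0.923 2.846
vertex 1.517 -2.64 3.961
endloop
endfacet
facet normal -0.016 0.898 -0.440
outer loop
vertex 0.452 -0.923 2.846
vertex 1.483 -0.8 3.059
vertex 1.032 -1.229 2.201
endloop
endfacet
facet normal -0.696 -0.641 -0.322
outer loop
vertex 0.452 -0.923 2.846
vertex 1.032 -1.229 2.201
vertex 1.517 -2.64 3.961
endloop
endfacet
facet normal -0.016 0.898 -0.440
outer loop
vertex 1.032 -1.229 2.201
vertex 1.483 -0.8 3.059
vertex 1.952 -1.212 2.202
endloop
endfacet
facet normal 0.015 -0.778 -0.628
outer loop
vertex 1.032 -1.229 2.201
vertex 1.952 -1.212 2.202
vertex 1.517 -2.64 3.961
endloop
endfacet
facet normal -0.017 0.897 -0.441
outer loop
vertex 1.952 -1.212 2.202
vertex 1.483 -0.8 3.059
vertex 2.518 -0.884 2.848
endloop
endfacet
facet normal 0.721 -0.614 -0.320
outer loop
vertex 1.952 -1.212 2.202
vertex 2.518 -0.884 2.848
vertex 1.517 -2.64 3.961
endloop
endfacet
facet normal -0.017 0.898 -0.440
outer loop
vertex 2.518 -0.884 2.848
vertex 1.483 -0.8 3.059
vertex 2.305 -0.493 3.653
endloop
endfacet
facet normal 0.889 -0.273 0.368
outer loop
vertex 2.518 -0.884 2.848
vertex 2.305 -0.493 3.653
vertex 1.517 -2.64 3.961
endloop
endfacet
facet normal -0.674 0.702 -0.231
outer loop
vertex -4.831 -0.877 2.222
vertex -4.169 0.184 3.517
vertex -3.818 -0.245 1.187
endloop
endfacet
facet normal -0.368 -0.589 -0.720
outer loop
vertex -3.071 -1.024 1.443
vertex -4.831 -0.877 2.222
vertex -3.818 -0.245 1.187
endloop
endfacet
facet normal -0.674 0.702 -0.231
outer loop
vertex -3.818 -0.245 1.187
vertex -4.169 0.184 3.517
vertex -3.157 0.816 2.482
endloop
endfacet
facet normal 0.641 0.400 -0.655
outer loop
vertex -3.157 0.816 2.482
vertex -3.071 -1.024 1.443
vertex -3.818 -0.245 1.187
endloop
endfacet
facet normal -0.641 -0.400 0.655
outer loop
vertex -4.831 -0.877 2.222
vertex -3.422 -0.595 3.773
vertex -4.169 0.184 3.517
endloop
endfacet
facet normal -0.368 -0.589 -0.719
outer loop
vertex -4.083 -1.656 2.478
vertex -4.831 -0.877 2.222
vertex -3.071 -1.024 1.443
endloop
endfacet
facet normal -0.641 -0.400 0.655
outer loop
vertex -4.083 -1.656 2.478
vertex -3.422 -0.595 3.773
vertex -4.831 -0.877 2.222
endloop
endfacet
facet normal 0.368 0.589 0.719
outer loop
vertex -4.169 0.184 3.517
vertex -3.422 -0.595 3.773
vertex -3.157 0.816 2.482
endloop
endfacet
facet normal 0.641 0.400 -0.655
outer loop
vertex -2.409 0.037 2.738
vertex -3.071 -1.024 1.443
vertex -3.157 0.816 2.482
endloop
endfacet
facet normal 0.367 0.589 0.720
outer loop
vertex -3.157 0.816 2.482
vertex -3.422 -0.595 3.773
vertex -2.409 0.037 2.738
endloop
endfacet
facet normal 0.674 -0.702 0.230
outer loop
vertex -2.409 0.037 2.738
vertex -4.083 -1.656 2.478
vertex -3.071 -1.024 1.443
endloop
endfacet
facet normal 0.674 -0.702 0.231
outer loop
vertex -3.422 -0.595 3.773
vertex -4.083 -1.656 2.478
vertex -2.409 0.037 2.738
endloop
endfacet

endsolid


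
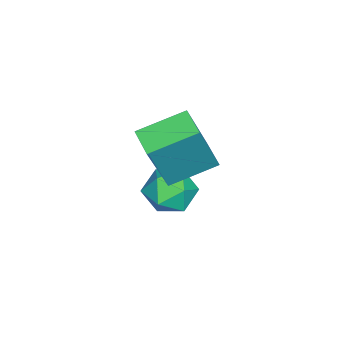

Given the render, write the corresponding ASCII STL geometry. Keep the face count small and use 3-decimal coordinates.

solid 
facet normal -0.826 -0.559 -0.065
outer loop
vertex -3.977 -2.066 -0.817
vertex -3.57 -2.623 -1.199
vertex -3.62 -2.641 -0.412
endloop
endfacet
facet normal -0.839 -0.154 0.521
outer loop
vertex -3.977 -2.066 -0.817
vertex -3.62 -2.641 -0.412
vertex -3.593 -1.898 -0.149
endloop
endfacet
facet normal -0.787 0.528 0.319
outer loop
vertex -3.977 -2.066 -0.817
vertex -3.593 -1.898 -0.149
vertex -3.526 -1.421 -0.773
endloop
endfacet
facet normal -0.741 0.545 -0.392
outer loop
vertex -3.977 -2.066 -0.817
vertex -3.526 -1.421 -0.773
vertex -3.512 -1.869 -1.422
endloop
endfacet
facet normal -0.766 -0.127 -0.630
outer loop
vertex -3.977 -2.066 -0.817
vertex -3.512 -1.869 -1.422
vertex -3.57 -2.623 -1.199
endloop
endfacet
facet normal -0.264 -0.313 0.912
outer loop
vertex -3.593 -1.898 -0.149
vertex -3.62 -2.641 -0.412
vertex -2.948 -2.351 -0.118
endloop
endfacet
facet normal -0.243 -0.969 -0.038
outer loop
vertex -3.62 -2.641 -0.412
vertex -3.57 -2.623 -1.199
vertex -2.934 -2.799 -0.767
endloop
endfacet
facet normal -0.144 -0.270 -0.952
outer loop
vertex -3.57 -2.623 -1.199
vertex -3.512 -1.869 -1.422
vertex -2.867 -2.322 -1.391
endloop
endfacet
facet normal -0.105 0.817 -0.566
outer loop
vertex -3.512 -1.869 -1.422
vertex -3.526 -1.421 -0.773
vertex -2.84 -1.579 -1.128
endloop
endfacet
facet normal -0.179 0.791 0.585
outer loop
vertex -3.526 -1.421 -0.773
vertex -3.593 -1.898 -0.149
vertex -2.89 -1.597 -0.341
endloop
endfacet
facet normal 0.741 -0.545 0.392
outer loop
vertex -2.483 -2.154 -0.723
vertex -2.948 -2.351 -0.118
vertex -2.934 -2.799 -0.767
endloop
endfacet
facet normal 0.787 -0.528 -0.319
outer loop
vertex -2.483 -2.154 -0.723
vertex -2.934 -2.799 -0.767
vertex -2.867 -2.322 -1.391
endloop
endfacet
facet normal 0.839 0.154 -0.521
outer loop
vertex -2.483 -2.154 -0.723
vertex -2.867 -2.322 -1.391
vertex -2.84 -1.579 -1.128
endloop
endfacet
facet normal 0.826 0.559 0.065
outer loop
vertex -2.483 -2.154 -0.723
vertex -2.84 -1.579 -1.128
vertex -2.89 -1.597 -0.341
endloop
endfacet
facet normal 0.766 0.127 0.630
outer loop
vertex -2.483 -2.154 -0.723
vertex -2.89 -1.597 -0.341
vertex -2.948 -2.351 -0.118
endloop
endfacet
facet normal 0.105 -0.817 0.566
outer loop
vertex -2.934 -2.799 -0.767
vertex -2.948 -2.351 -0.118
vertex -3.62 -2.641 -0.412
endloop
endfacet
facet normal 0.179 -0.791 -0.585
outer loop
vertex -2.867 -2.322 -1.391
vertex -2.934 -2.799 -0.767
vertex -3.57 -2.623 -1.199
endloop
endfacet
facet normal 0.264 0.313 -0.912
outer loop
vertex -2.84 -1.579 -1.128
vertex -2.867 -2.322 -1.391
vertex -3.512 -1.869 -1.422
endloop
endfacet
facet normal 0.243 0.969 0.038
outer loop
vertex -2.89 -1.597 -0.341
vertex -2.84 -1.579 -1.128
vertex -3.526 -1.421 -0.773
endloop
endfacet
facet normal 0.144 0.270 0.952
outer loop
vertex -2.948 -2.351 -0.118
vertex -2.89 -1.597 -0.341
vertex -3.593 -1.898 -0.149
endloop
endfacet
facet normal -0.734 -0.645 0.214
outer loop
vertex -2.211 -2.648 2.272
vertex -3.007 -1.579 2.763
vertex -2.971 -2.382 0.463
endloop
endfacet
facet normal 0.561 -0.752 -0.346
outer loop
vertex -2.333 -1.821 0.277
vertex -2.211 -2.648 2.272
vertex -2.971 -2.382 0.463
endloop
endfacet
facet normal -0.734 -0.645 0.214
outer loop
vertex -2.971 -2.382 0.463
vertex -3.007 -1.579 2.763
vertex -3.767 -1.313 0.954
endloop
endfacet
facet normal -0.384 0.134 -0.914
outer loop
vertex -3.767 -1.313 0.954
vertex -2.333 -1.821 0.277
vertex -2.971 -2.382 0.463
endloop
endfacet
facet normal 0.384 -0.134 0.914
outer loop
vertex -2.211 -2.648 2.272
vertex -2.369 -1.018 2.577
vertex -3.007 -1.579 2.763
endloop
endfacet
facet normal 0.561 -0.752 -0.346
outer loop
vertex -1.573 -2.087 2.086
vertex -2.211 -2.648 2.272
vertex -2.333 -1.821 0.277
endloop
endfacet
facet normal 0.384 -0.134 0.914
outer loop
vertex -1.573 -2.087 2.086
vertex -2.369 -1.018 2.577
vertex -2.211 -2.648 2.272
endloop
endfacet
facet normal -0.561 0.752 0.346
outer loop
vertex -3.007 -1.579 2.763
vertex -2.369 -1.018 2.577
vertex -3.767 -1.313 0.954
endloop
endfacet
facet normal -0.384 0.134 -0.914
outer loop
vertex -3.129 -0.752 0.768
vertex -2.333 -1.821 0.277
vertex -3.767 -1.313 0.954
endloop
endfacet
facet normal -0.561 0.752 0.346
outer loop
vertex -3.767 -1.313 0.954
vertex -2.369 -1.018 2.577
vertex -3.129 -0.752 0.768
endloop
endfacet
facet normal 0.734 0.645 -0.214
outer loop
vertex -3.129 -0.752 0.768
vertex -1.573 -2.087 2.086
vertex -2.333 -1.821 0.277
endloop
endfacet
facet normal 0.734 0.645 -0.214
outer loop
vertex -2.369 -1.018 2.577
vertex -1.573 -2.087 2.086
vertex -3.129 -0.752 0.768
endloop
endfacet

endsolid
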